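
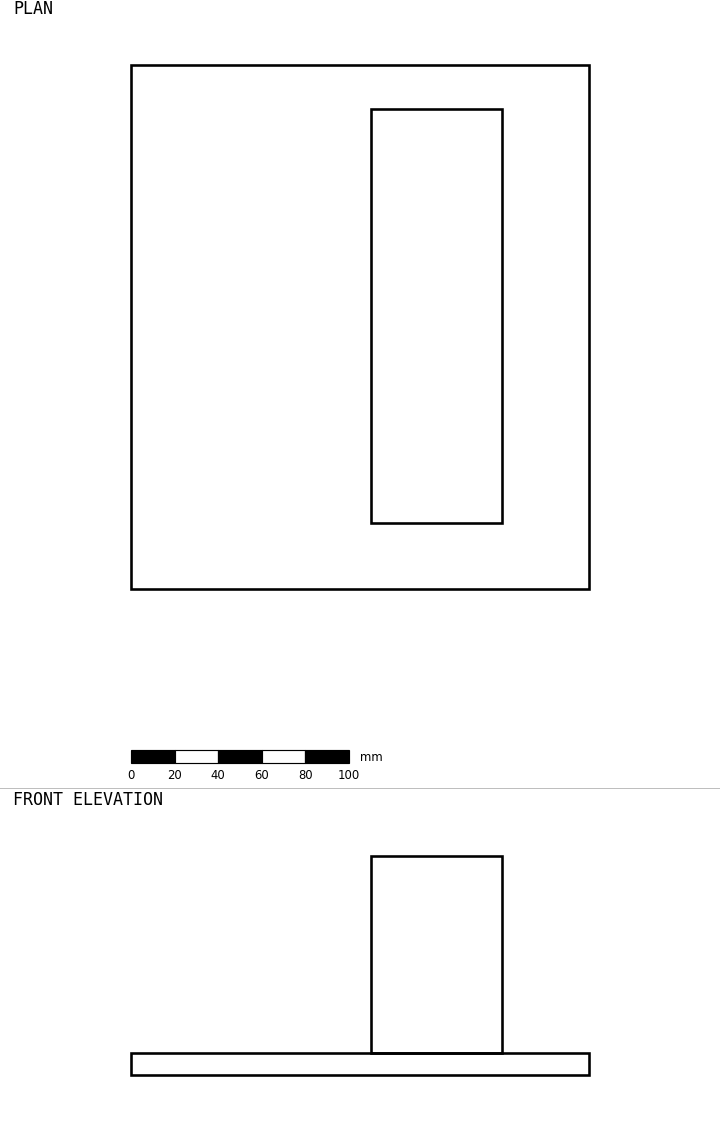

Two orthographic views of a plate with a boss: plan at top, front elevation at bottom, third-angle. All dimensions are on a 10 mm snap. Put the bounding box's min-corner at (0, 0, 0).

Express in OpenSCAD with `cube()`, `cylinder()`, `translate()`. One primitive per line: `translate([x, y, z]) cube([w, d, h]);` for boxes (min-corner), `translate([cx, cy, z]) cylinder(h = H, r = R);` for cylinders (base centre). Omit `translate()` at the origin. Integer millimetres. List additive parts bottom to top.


cube([210, 240, 10]);
translate([110, 30, 10]) cube([60, 190, 90]);


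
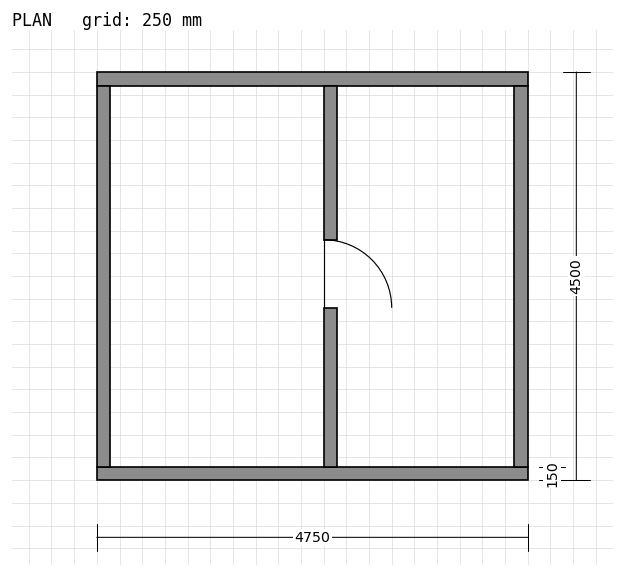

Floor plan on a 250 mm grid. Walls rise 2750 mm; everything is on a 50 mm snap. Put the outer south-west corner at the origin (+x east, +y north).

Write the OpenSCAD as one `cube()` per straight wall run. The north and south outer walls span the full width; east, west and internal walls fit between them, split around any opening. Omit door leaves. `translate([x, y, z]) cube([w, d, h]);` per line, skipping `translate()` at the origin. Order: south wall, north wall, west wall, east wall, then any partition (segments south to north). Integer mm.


cube([4750, 150, 2750]);
translate([0, 4350, 0]) cube([4750, 150, 2750]);
translate([0, 150, 0]) cube([150, 4200, 2750]);
translate([4600, 150, 0]) cube([150, 4200, 2750]);
translate([2500, 150, 0]) cube([150, 1750, 2750]);
translate([2500, 2650, 0]) cube([150, 1700, 2750]);


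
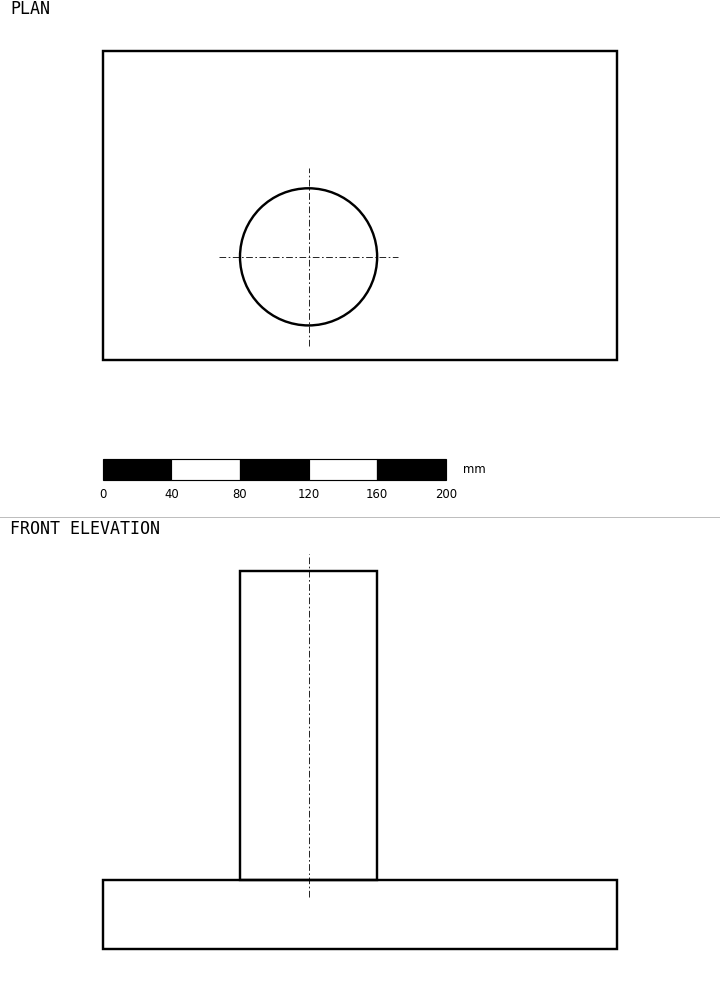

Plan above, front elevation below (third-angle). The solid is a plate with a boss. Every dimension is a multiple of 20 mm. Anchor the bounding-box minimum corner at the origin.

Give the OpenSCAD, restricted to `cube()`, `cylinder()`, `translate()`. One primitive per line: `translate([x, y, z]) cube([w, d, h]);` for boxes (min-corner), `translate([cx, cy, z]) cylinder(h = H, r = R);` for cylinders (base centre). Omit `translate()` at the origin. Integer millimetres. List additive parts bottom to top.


cube([300, 180, 40]);
translate([120, 60, 40]) cylinder(h = 180, r = 40);


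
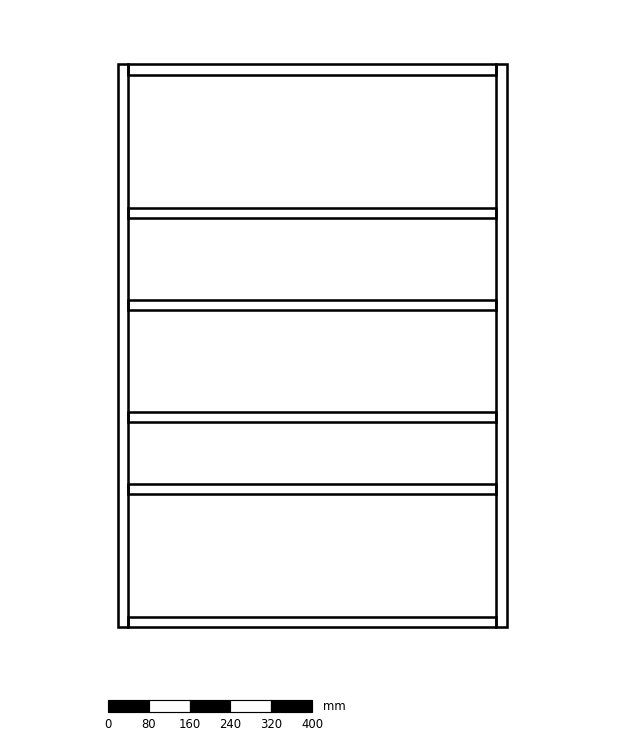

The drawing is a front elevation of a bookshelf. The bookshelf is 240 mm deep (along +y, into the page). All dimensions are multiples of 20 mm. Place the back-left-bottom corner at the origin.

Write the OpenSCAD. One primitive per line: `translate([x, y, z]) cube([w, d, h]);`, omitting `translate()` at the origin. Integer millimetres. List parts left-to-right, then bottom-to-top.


cube([20, 240, 1100]);
translate([20, 0, 0]) cube([720, 240, 20]);
translate([20, 0, 260]) cube([720, 240, 20]);
translate([20, 0, 400]) cube([720, 240, 20]);
translate([20, 0, 620]) cube([720, 240, 20]);
translate([20, 0, 800]) cube([720, 240, 20]);
translate([20, 0, 1080]) cube([720, 240, 20]);
translate([740, 0, 0]) cube([20, 240, 1100]);


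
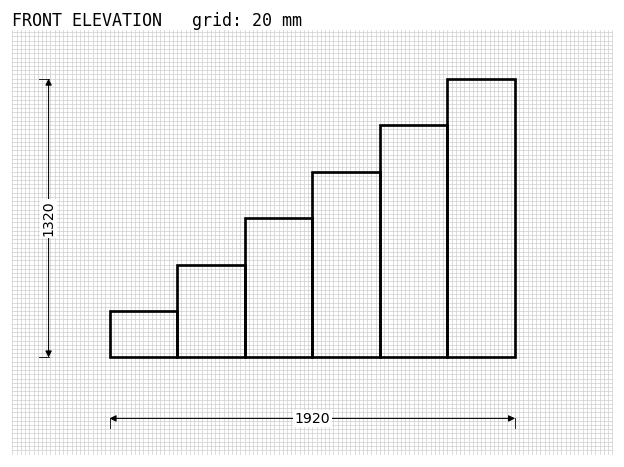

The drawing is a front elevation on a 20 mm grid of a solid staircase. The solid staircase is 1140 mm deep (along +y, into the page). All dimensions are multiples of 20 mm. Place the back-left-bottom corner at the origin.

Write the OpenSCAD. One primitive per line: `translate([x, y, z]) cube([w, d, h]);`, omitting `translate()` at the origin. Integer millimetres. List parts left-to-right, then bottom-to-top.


cube([320, 1140, 220]);
translate([320, 0, 0]) cube([320, 1140, 440]);
translate([640, 0, 0]) cube([320, 1140, 660]);
translate([960, 0, 0]) cube([320, 1140, 880]);
translate([1280, 0, 0]) cube([320, 1140, 1100]);
translate([1600, 0, 0]) cube([320, 1140, 1320]);


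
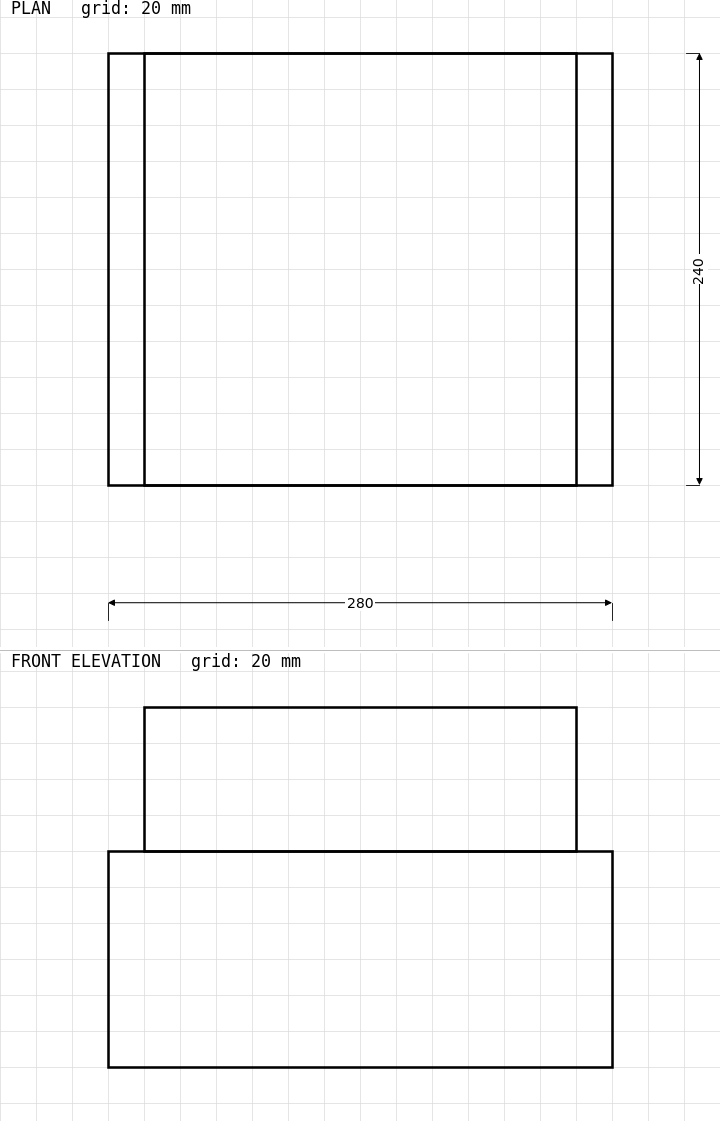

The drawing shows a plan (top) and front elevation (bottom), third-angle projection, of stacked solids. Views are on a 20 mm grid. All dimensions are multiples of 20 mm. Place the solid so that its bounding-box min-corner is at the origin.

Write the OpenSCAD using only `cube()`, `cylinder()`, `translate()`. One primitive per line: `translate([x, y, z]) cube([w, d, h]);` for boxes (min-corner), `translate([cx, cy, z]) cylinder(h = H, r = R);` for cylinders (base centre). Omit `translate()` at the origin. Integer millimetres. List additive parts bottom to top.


cube([280, 240, 120]);
translate([20, 0, 120]) cube([240, 240, 80]);


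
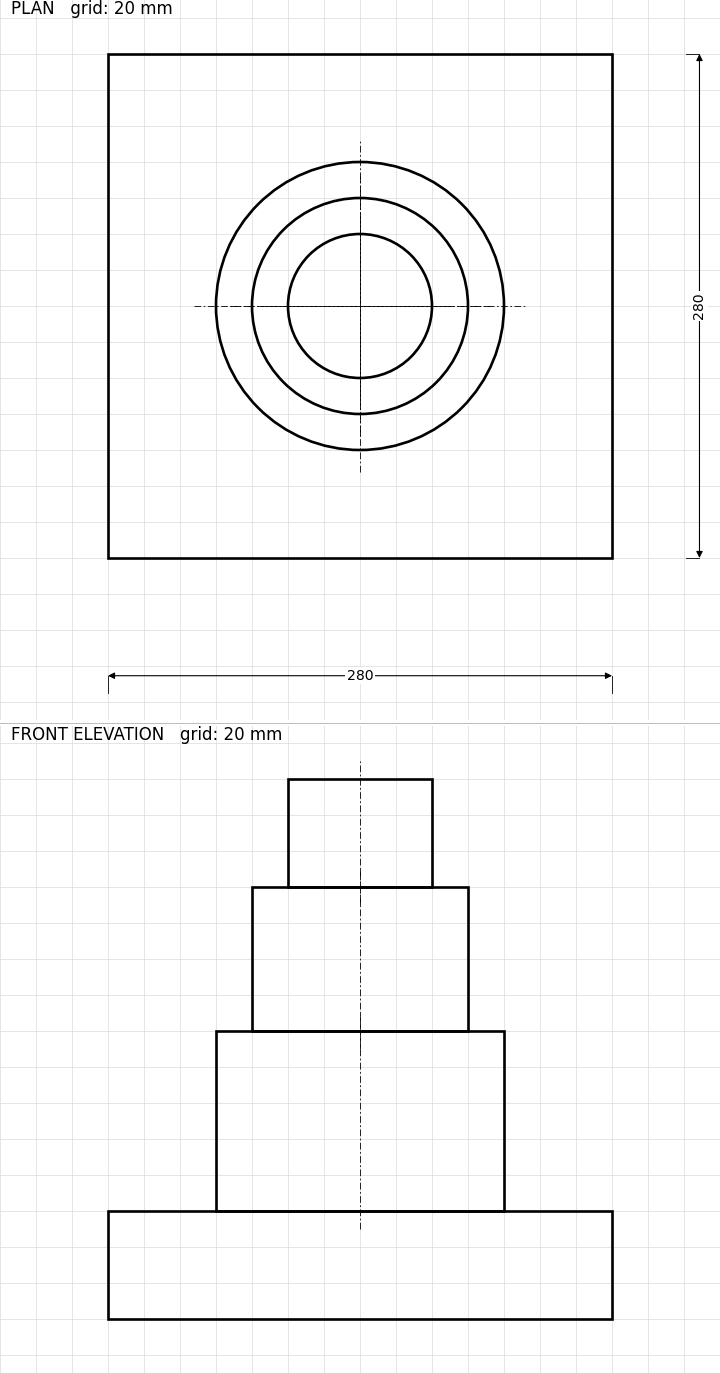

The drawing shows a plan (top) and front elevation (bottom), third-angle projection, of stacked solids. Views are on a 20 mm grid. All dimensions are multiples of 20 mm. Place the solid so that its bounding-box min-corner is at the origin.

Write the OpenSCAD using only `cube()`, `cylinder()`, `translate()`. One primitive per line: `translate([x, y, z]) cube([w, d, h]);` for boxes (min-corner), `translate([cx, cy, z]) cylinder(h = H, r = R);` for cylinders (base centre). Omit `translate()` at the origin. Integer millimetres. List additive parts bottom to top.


cube([280, 280, 60]);
translate([140, 140, 60]) cylinder(h = 100, r = 80);
translate([140, 140, 160]) cylinder(h = 80, r = 60);
translate([140, 140, 240]) cylinder(h = 60, r = 40);


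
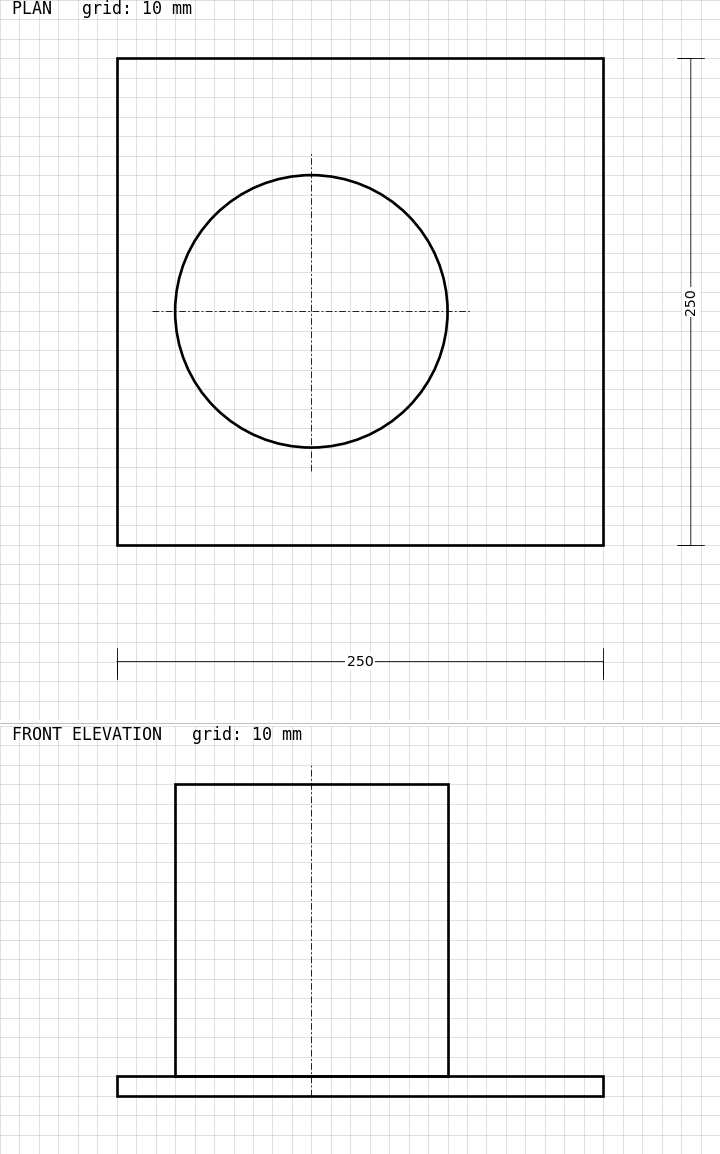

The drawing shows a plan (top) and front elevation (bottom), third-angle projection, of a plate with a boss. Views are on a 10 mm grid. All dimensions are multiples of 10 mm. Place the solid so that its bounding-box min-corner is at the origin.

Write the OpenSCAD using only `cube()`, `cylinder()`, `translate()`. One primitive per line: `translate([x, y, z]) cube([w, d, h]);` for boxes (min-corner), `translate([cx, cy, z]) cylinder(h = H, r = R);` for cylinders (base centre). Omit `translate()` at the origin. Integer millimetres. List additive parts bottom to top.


cube([250, 250, 10]);
translate([100, 120, 10]) cylinder(h = 150, r = 70);


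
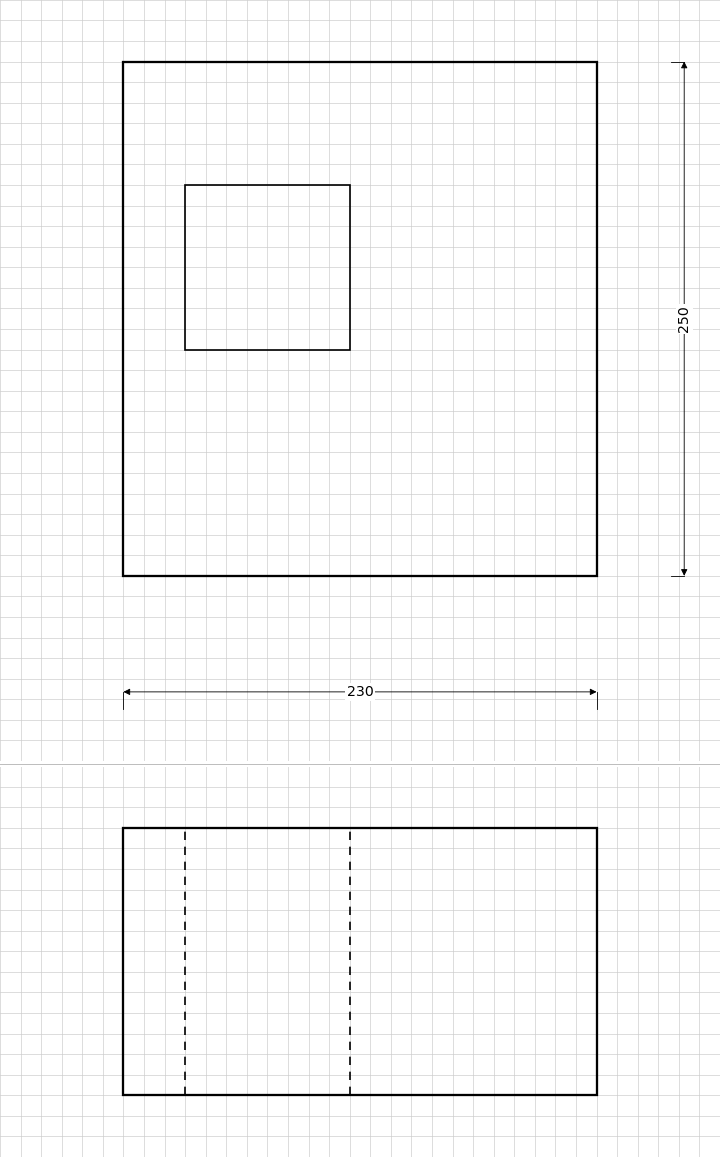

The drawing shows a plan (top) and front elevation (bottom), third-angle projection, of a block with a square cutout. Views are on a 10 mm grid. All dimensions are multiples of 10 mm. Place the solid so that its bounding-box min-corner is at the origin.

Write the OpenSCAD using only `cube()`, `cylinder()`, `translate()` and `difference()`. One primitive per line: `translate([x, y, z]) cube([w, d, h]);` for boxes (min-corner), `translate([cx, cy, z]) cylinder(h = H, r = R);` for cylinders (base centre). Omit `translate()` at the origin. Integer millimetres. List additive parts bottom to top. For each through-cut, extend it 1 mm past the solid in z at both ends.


difference() {
  cube([230, 250, 130]);
  translate([30, 110, -1]) cube([80, 80, 132]);
}


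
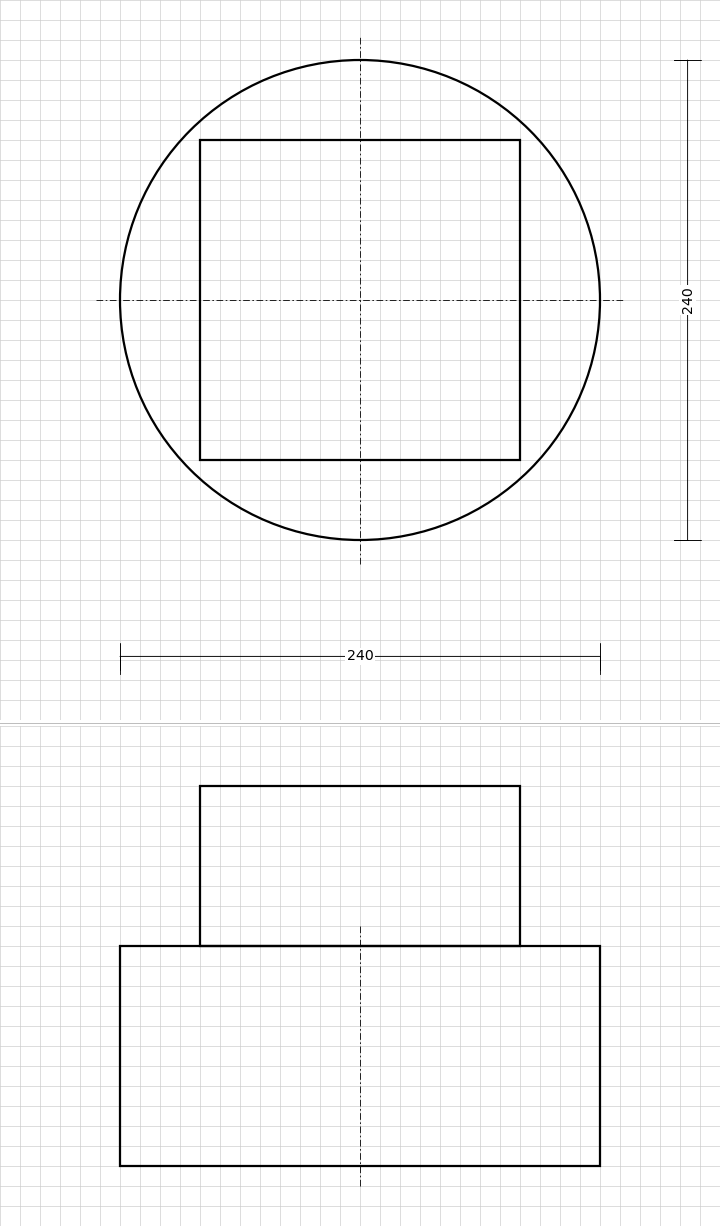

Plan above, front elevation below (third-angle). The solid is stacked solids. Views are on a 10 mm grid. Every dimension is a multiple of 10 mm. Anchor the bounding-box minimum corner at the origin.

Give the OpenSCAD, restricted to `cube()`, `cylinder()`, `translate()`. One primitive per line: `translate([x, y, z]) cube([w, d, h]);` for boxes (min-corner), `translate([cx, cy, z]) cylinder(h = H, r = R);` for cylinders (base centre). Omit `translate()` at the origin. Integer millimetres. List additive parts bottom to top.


translate([120, 120, 0]) cylinder(h = 110, r = 120);
translate([40, 40, 110]) cube([160, 160, 80]);


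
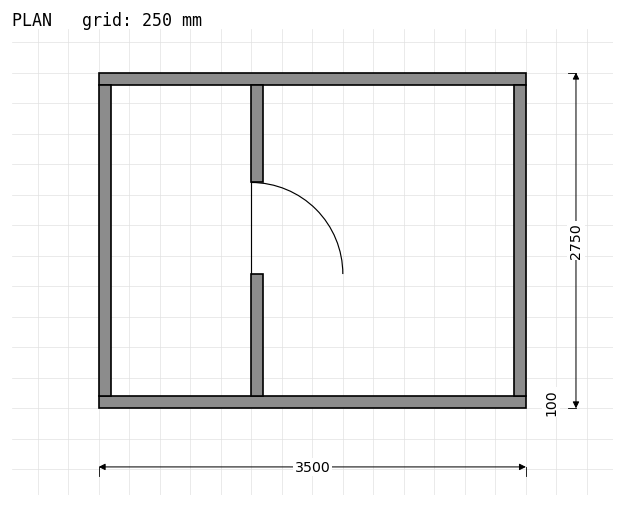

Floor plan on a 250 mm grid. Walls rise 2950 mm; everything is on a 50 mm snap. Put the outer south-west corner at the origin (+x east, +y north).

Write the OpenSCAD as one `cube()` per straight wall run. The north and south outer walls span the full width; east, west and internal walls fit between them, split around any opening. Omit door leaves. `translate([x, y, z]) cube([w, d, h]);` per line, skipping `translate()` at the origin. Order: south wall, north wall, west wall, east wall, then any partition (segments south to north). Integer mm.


cube([3500, 100, 2950]);
translate([0, 2650, 0]) cube([3500, 100, 2950]);
translate([0, 100, 0]) cube([100, 2550, 2950]);
translate([3400, 100, 0]) cube([100, 2550, 2950]);
translate([1250, 100, 0]) cube([100, 1000, 2950]);
translate([1250, 1850, 0]) cube([100, 800, 2950]);


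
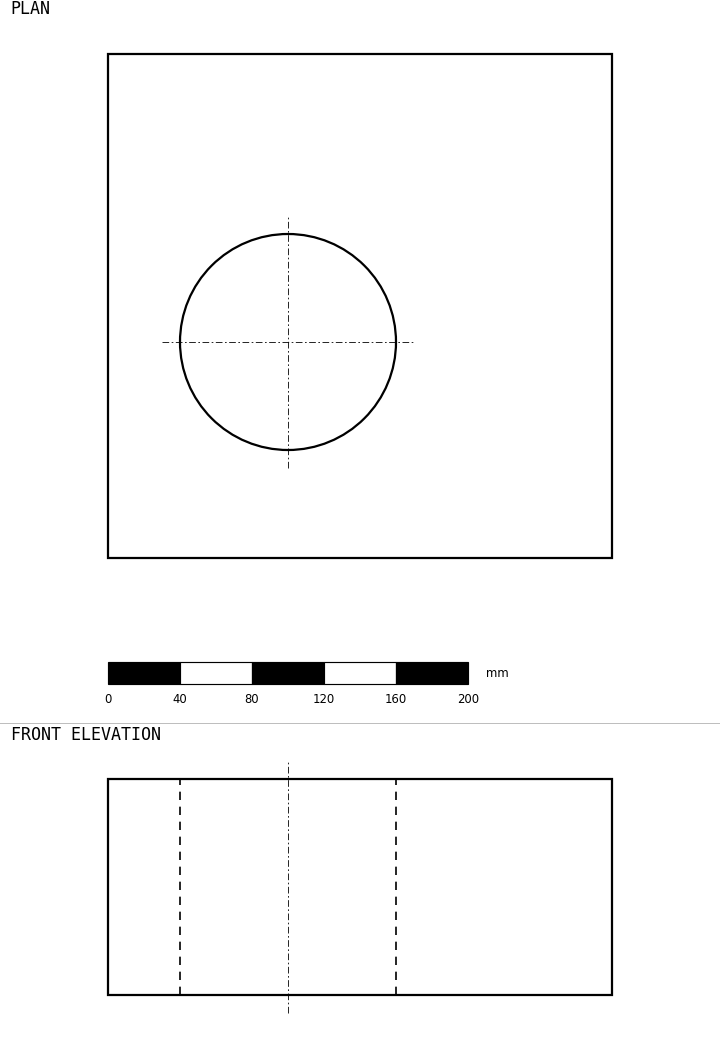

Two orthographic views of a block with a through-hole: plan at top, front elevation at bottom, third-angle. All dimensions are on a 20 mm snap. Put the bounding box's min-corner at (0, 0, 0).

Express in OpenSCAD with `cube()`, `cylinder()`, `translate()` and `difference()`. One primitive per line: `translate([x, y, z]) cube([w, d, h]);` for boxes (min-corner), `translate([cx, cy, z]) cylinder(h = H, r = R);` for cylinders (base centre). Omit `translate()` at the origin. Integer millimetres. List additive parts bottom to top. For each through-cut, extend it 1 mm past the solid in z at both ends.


difference() {
  cube([280, 280, 120]);
  translate([100, 120, -1]) cylinder(h = 122, r = 60);
}


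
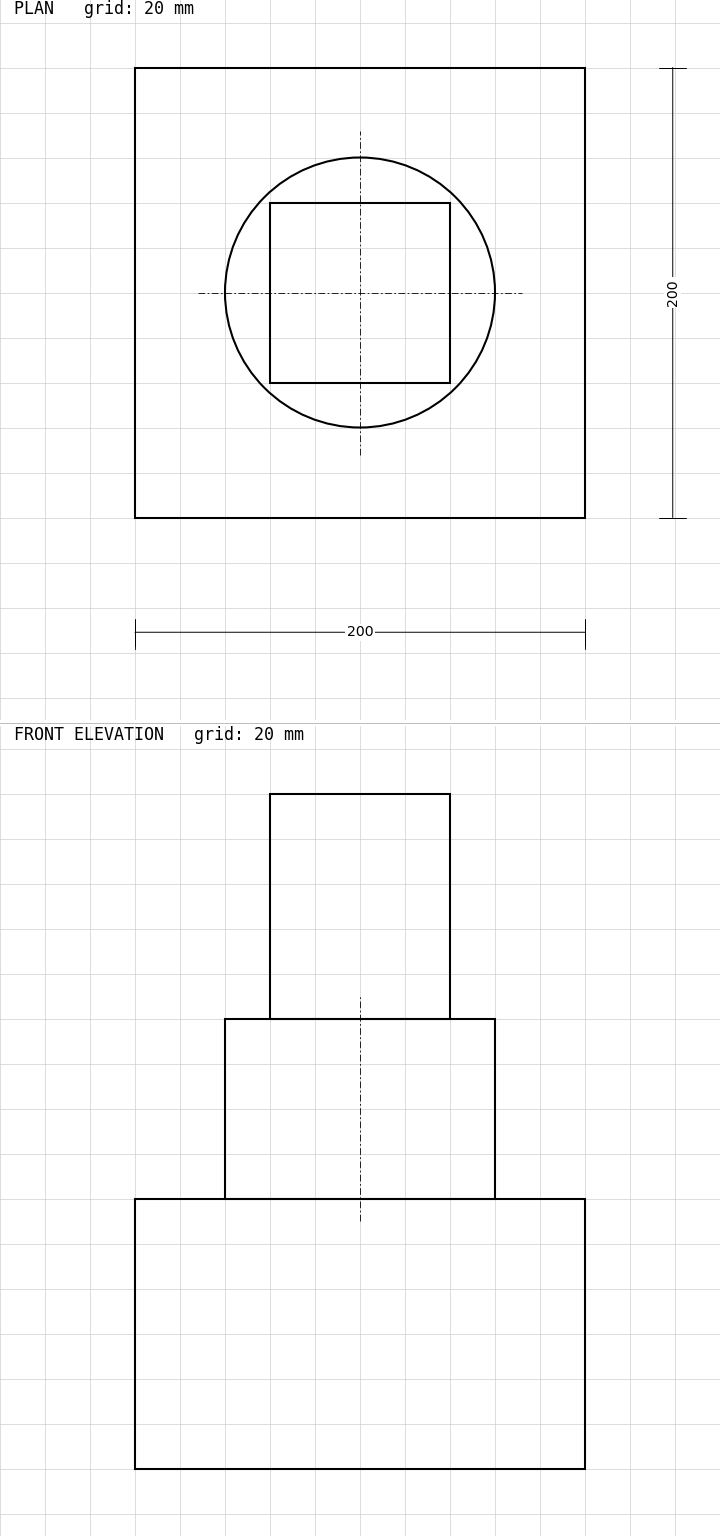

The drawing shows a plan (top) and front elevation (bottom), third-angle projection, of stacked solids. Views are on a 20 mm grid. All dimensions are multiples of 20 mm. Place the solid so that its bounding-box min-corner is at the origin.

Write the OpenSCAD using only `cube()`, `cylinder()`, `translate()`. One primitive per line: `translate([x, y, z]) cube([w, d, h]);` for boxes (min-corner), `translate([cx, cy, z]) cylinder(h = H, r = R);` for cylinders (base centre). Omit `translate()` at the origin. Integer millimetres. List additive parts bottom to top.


cube([200, 200, 120]);
translate([100, 100, 120]) cylinder(h = 80, r = 60);
translate([60, 60, 200]) cube([80, 80, 100]);


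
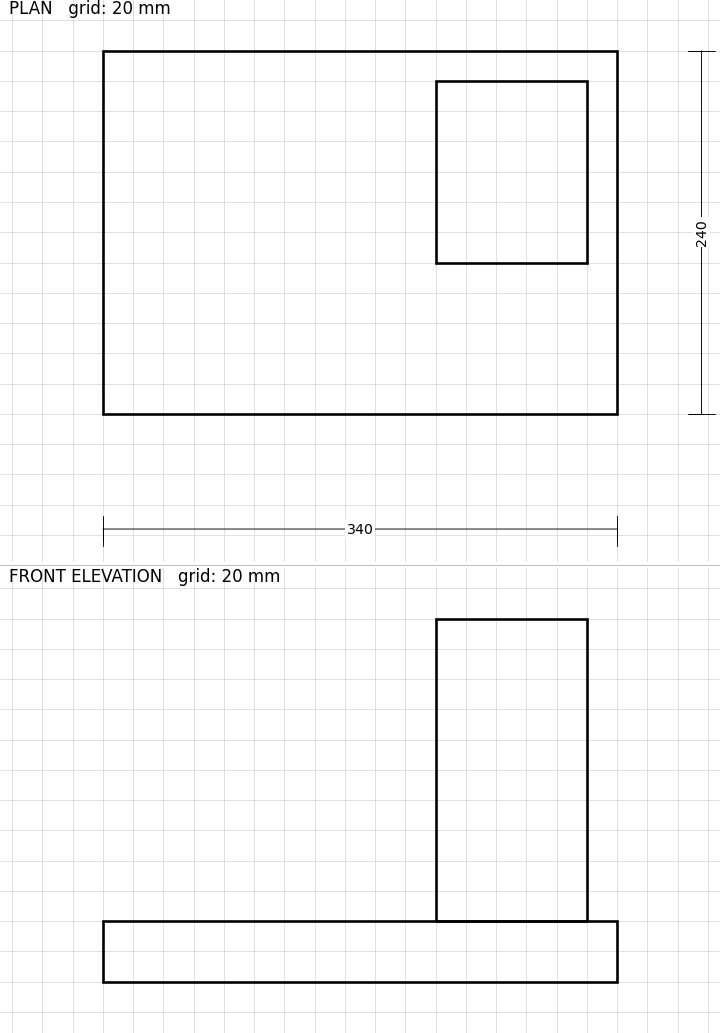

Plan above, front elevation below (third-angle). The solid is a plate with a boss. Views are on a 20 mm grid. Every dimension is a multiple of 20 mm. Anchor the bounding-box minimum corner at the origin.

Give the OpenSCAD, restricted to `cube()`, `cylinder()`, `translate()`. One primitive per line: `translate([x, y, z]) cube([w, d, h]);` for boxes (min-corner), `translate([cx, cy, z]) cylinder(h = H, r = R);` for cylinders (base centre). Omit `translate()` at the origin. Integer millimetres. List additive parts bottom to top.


cube([340, 240, 40]);
translate([220, 100, 40]) cube([100, 120, 200]);


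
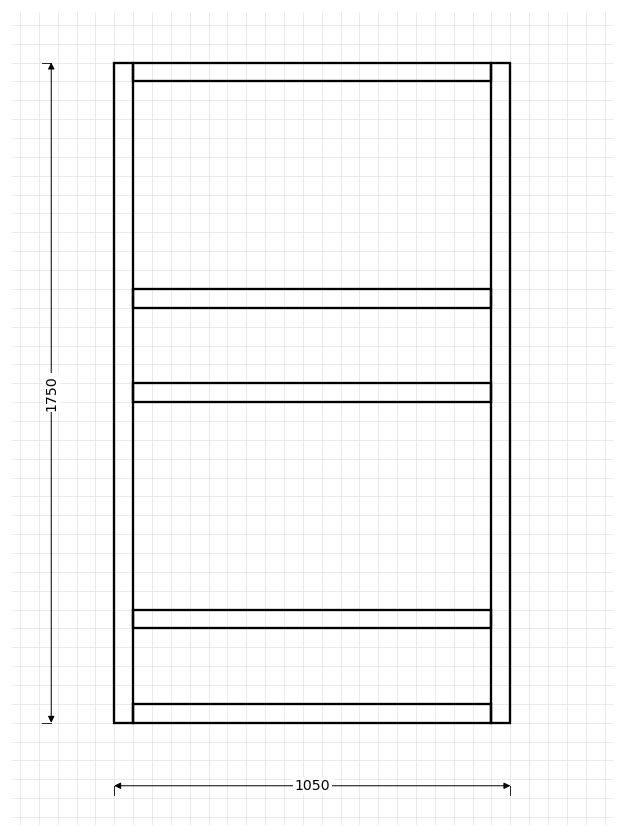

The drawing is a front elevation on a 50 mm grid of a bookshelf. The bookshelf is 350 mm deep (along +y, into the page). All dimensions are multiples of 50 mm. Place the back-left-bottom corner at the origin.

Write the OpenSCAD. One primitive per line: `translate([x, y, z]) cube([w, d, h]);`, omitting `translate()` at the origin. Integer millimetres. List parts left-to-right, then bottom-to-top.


cube([50, 350, 1750]);
translate([50, 0, 0]) cube([950, 350, 50]);
translate([50, 0, 250]) cube([950, 350, 50]);
translate([50, 0, 850]) cube([950, 350, 50]);
translate([50, 0, 1100]) cube([950, 350, 50]);
translate([50, 0, 1700]) cube([950, 350, 50]);
translate([1000, 0, 0]) cube([50, 350, 1750]);


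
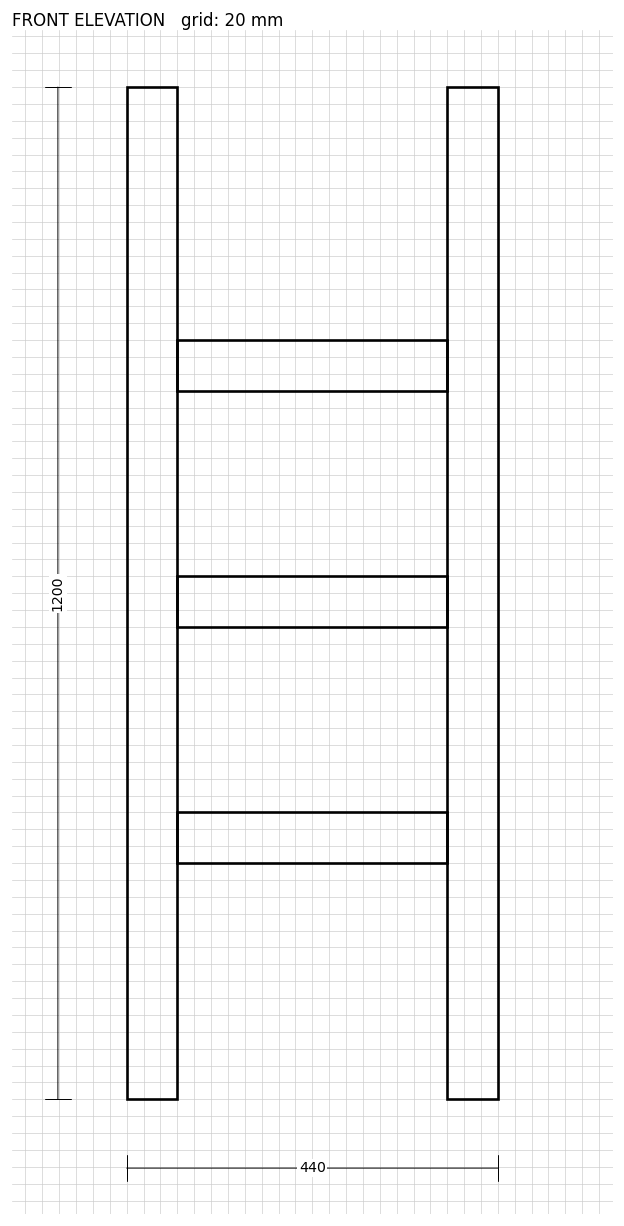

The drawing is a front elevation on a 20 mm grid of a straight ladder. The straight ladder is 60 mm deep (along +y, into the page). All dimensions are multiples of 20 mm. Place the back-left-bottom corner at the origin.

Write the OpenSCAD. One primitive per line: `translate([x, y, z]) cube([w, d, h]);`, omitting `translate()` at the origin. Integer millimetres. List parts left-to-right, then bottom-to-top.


cube([60, 60, 1200]);
translate([60, 0, 280]) cube([320, 60, 60]);
translate([60, 0, 560]) cube([320, 60, 60]);
translate([60, 0, 840]) cube([320, 60, 60]);
translate([380, 0, 0]) cube([60, 60, 1200]);


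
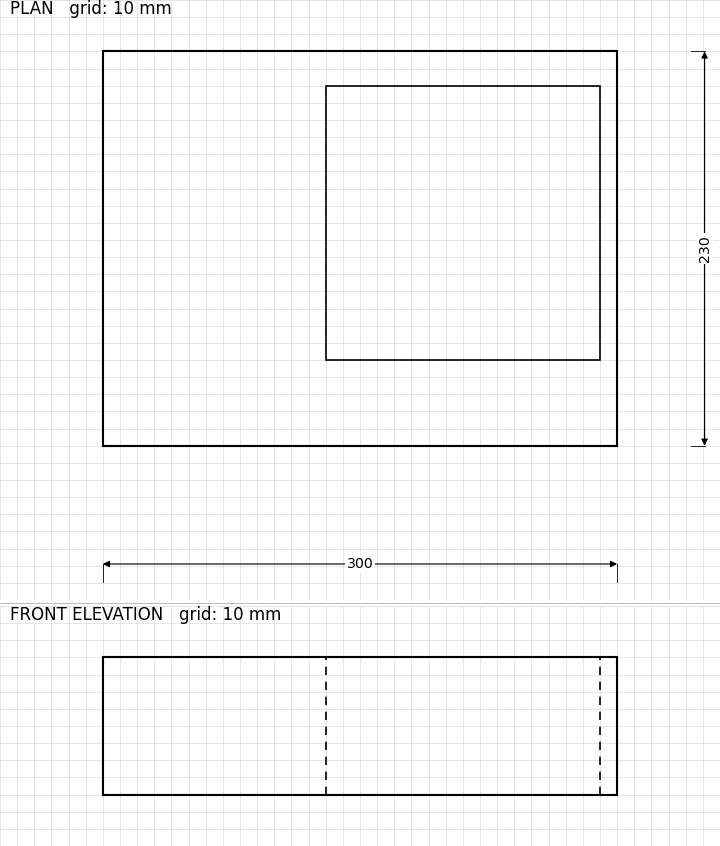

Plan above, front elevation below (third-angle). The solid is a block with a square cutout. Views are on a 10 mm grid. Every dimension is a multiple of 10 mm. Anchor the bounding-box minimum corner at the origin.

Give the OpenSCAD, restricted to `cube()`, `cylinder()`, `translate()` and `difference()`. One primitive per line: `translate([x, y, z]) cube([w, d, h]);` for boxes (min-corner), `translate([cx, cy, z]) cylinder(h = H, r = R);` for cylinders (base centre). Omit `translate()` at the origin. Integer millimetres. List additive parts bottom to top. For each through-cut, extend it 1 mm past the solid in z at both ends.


difference() {
  cube([300, 230, 80]);
  translate([130, 50, -1]) cube([160, 160, 82]);
}


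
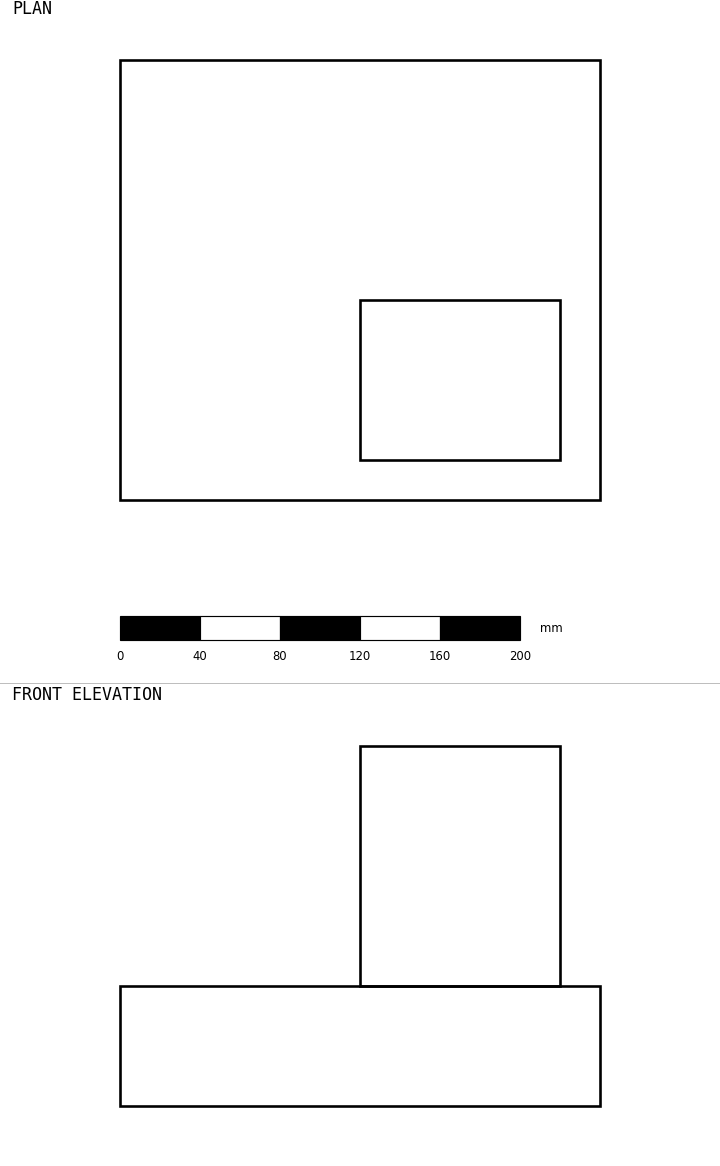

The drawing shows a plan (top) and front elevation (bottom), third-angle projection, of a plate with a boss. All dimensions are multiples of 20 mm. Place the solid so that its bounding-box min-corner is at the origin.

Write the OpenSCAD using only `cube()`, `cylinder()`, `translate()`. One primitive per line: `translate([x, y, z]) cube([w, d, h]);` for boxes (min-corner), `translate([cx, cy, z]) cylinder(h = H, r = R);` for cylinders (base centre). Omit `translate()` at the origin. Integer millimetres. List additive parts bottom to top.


cube([240, 220, 60]);
translate([120, 20, 60]) cube([100, 80, 120]);


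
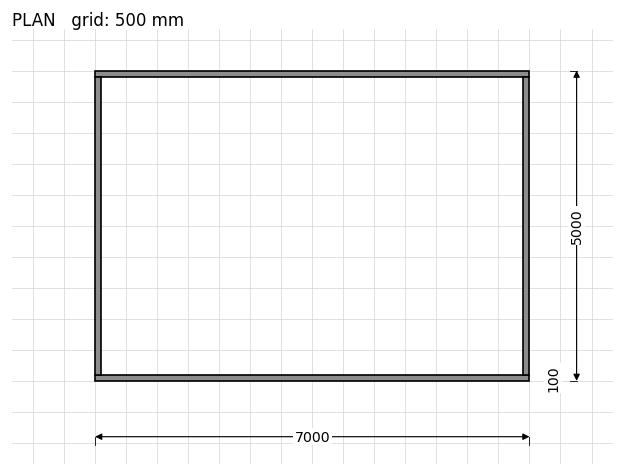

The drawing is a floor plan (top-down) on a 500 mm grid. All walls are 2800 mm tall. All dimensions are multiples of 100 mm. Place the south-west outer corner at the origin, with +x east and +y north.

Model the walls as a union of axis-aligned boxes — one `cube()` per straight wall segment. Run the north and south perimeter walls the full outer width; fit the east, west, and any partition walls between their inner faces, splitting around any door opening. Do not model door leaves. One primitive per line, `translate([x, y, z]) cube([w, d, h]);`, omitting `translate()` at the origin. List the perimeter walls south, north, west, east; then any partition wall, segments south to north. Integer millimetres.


cube([7000, 100, 2800]);
translate([0, 4900, 0]) cube([7000, 100, 2800]);
translate([0, 100, 0]) cube([100, 4800, 2800]);
translate([6900, 100, 0]) cube([100, 4800, 2800]);


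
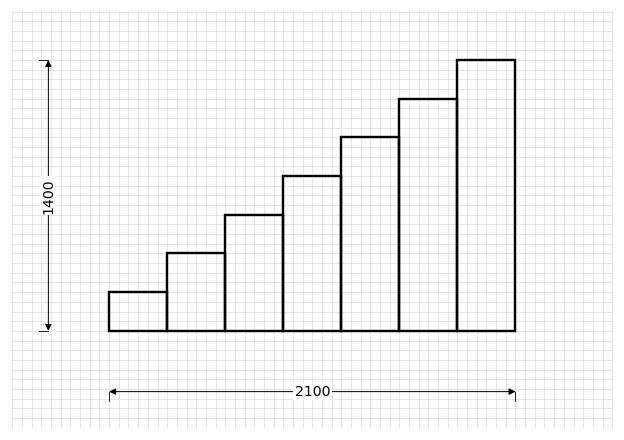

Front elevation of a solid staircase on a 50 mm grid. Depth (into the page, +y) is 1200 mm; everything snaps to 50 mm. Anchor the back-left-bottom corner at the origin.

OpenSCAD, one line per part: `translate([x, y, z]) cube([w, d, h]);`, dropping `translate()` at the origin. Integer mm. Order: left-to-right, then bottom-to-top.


cube([300, 1200, 200]);
translate([300, 0, 0]) cube([300, 1200, 400]);
translate([600, 0, 0]) cube([300, 1200, 600]);
translate([900, 0, 0]) cube([300, 1200, 800]);
translate([1200, 0, 0]) cube([300, 1200, 1000]);
translate([1500, 0, 0]) cube([300, 1200, 1200]);
translate([1800, 0, 0]) cube([300, 1200, 1400]);


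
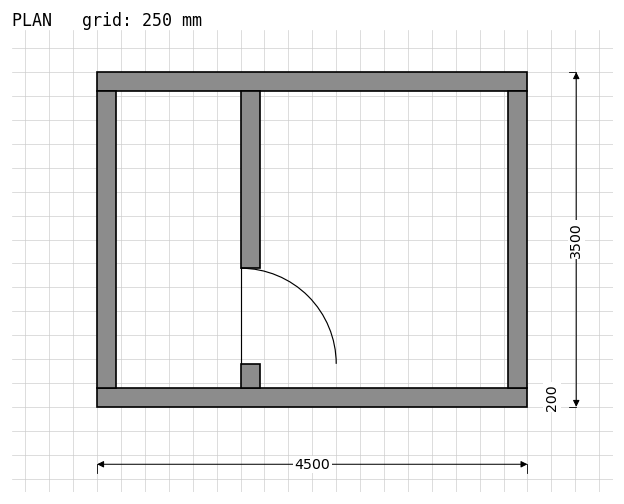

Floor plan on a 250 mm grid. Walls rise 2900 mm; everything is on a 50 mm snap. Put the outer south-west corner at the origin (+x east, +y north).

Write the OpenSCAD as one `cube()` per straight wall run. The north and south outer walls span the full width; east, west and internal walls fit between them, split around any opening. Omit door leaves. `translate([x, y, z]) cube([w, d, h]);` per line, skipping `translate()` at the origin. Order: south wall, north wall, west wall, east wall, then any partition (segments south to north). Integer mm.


cube([4500, 200, 2900]);
translate([0, 3300, 0]) cube([4500, 200, 2900]);
translate([0, 200, 0]) cube([200, 3100, 2900]);
translate([4300, 200, 0]) cube([200, 3100, 2900]);
translate([1500, 200, 0]) cube([200, 250, 2900]);
translate([1500, 1450, 0]) cube([200, 1850, 2900]);


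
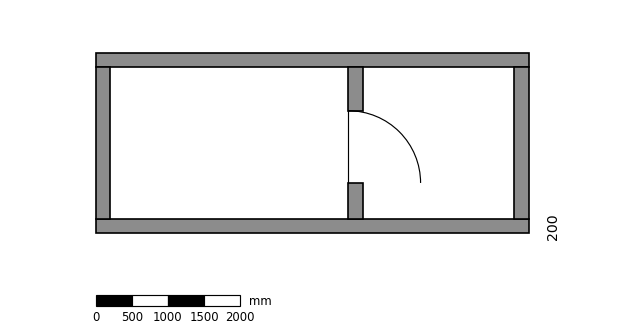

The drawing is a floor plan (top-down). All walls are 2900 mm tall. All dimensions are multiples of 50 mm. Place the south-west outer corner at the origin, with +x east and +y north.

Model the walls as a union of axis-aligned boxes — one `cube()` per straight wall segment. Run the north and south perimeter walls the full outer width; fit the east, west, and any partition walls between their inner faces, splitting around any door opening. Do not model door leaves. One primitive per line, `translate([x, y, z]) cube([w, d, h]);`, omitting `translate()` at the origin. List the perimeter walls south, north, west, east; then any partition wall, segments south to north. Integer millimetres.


cube([6000, 200, 2900]);
translate([0, 2300, 0]) cube([6000, 200, 2900]);
translate([0, 200, 0]) cube([200, 2100, 2900]);
translate([5800, 200, 0]) cube([200, 2100, 2900]);
translate([3500, 200, 0]) cube([200, 500, 2900]);
translate([3500, 1700, 0]) cube([200, 600, 2900]);


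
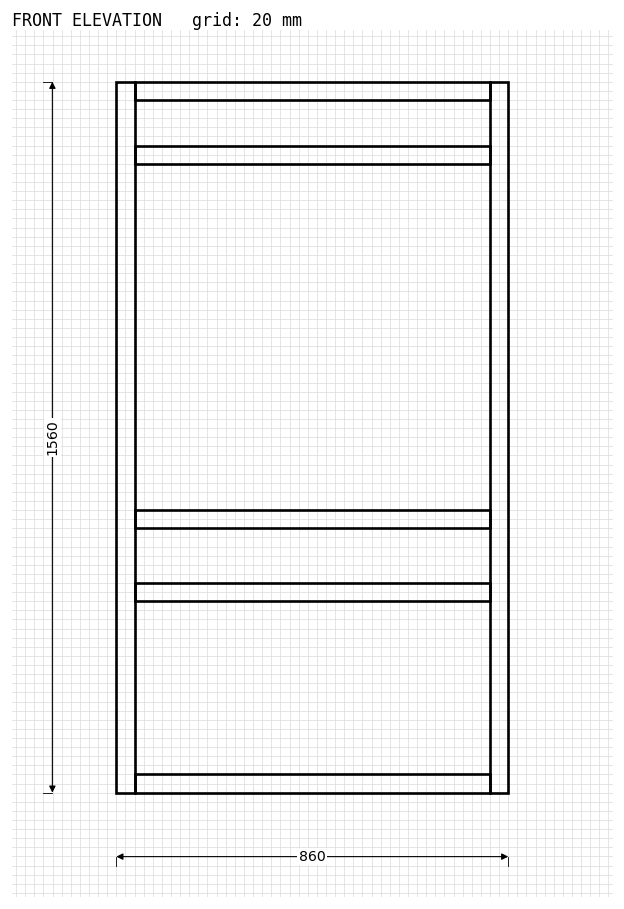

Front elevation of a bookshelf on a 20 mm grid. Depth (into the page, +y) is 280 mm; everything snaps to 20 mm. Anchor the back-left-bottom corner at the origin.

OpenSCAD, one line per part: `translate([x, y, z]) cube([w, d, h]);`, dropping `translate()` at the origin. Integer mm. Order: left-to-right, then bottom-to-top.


cube([40, 280, 1560]);
translate([40, 0, 0]) cube([780, 280, 40]);
translate([40, 0, 420]) cube([780, 280, 40]);
translate([40, 0, 580]) cube([780, 280, 40]);
translate([40, 0, 1380]) cube([780, 280, 40]);
translate([40, 0, 1520]) cube([780, 280, 40]);
translate([820, 0, 0]) cube([40, 280, 1560]);


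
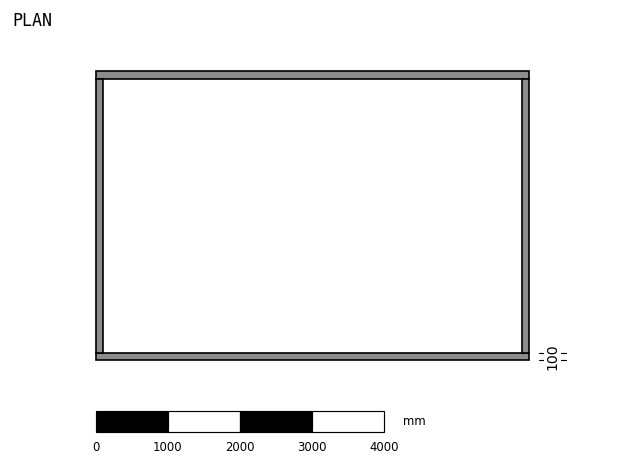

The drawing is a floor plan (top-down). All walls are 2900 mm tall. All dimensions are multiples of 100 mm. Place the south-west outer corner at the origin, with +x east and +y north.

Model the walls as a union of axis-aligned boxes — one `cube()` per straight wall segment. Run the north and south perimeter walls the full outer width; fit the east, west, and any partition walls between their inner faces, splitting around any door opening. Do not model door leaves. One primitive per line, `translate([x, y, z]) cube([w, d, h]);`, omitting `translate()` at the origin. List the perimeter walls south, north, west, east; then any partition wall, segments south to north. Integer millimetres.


cube([6000, 100, 2900]);
translate([0, 3900, 0]) cube([6000, 100, 2900]);
translate([0, 100, 0]) cube([100, 3800, 2900]);
translate([5900, 100, 0]) cube([100, 3800, 2900]);


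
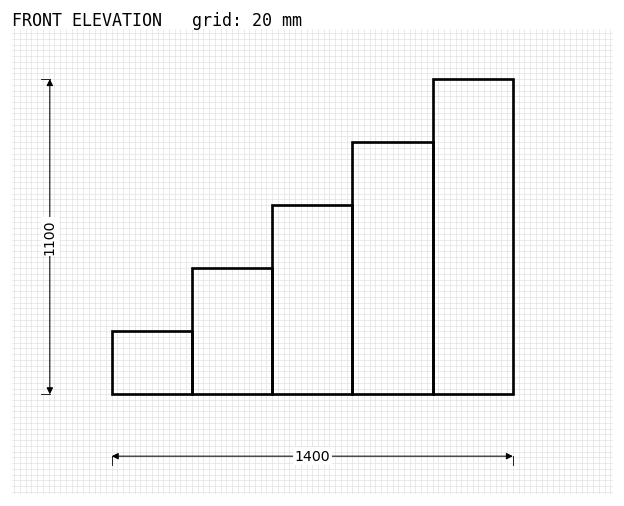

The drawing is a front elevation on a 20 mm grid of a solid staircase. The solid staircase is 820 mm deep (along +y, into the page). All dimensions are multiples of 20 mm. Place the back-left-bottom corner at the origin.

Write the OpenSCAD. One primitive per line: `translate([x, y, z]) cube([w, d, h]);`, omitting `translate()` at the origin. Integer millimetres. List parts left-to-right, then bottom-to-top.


cube([280, 820, 220]);
translate([280, 0, 0]) cube([280, 820, 440]);
translate([560, 0, 0]) cube([280, 820, 660]);
translate([840, 0, 0]) cube([280, 820, 880]);
translate([1120, 0, 0]) cube([280, 820, 1100]);


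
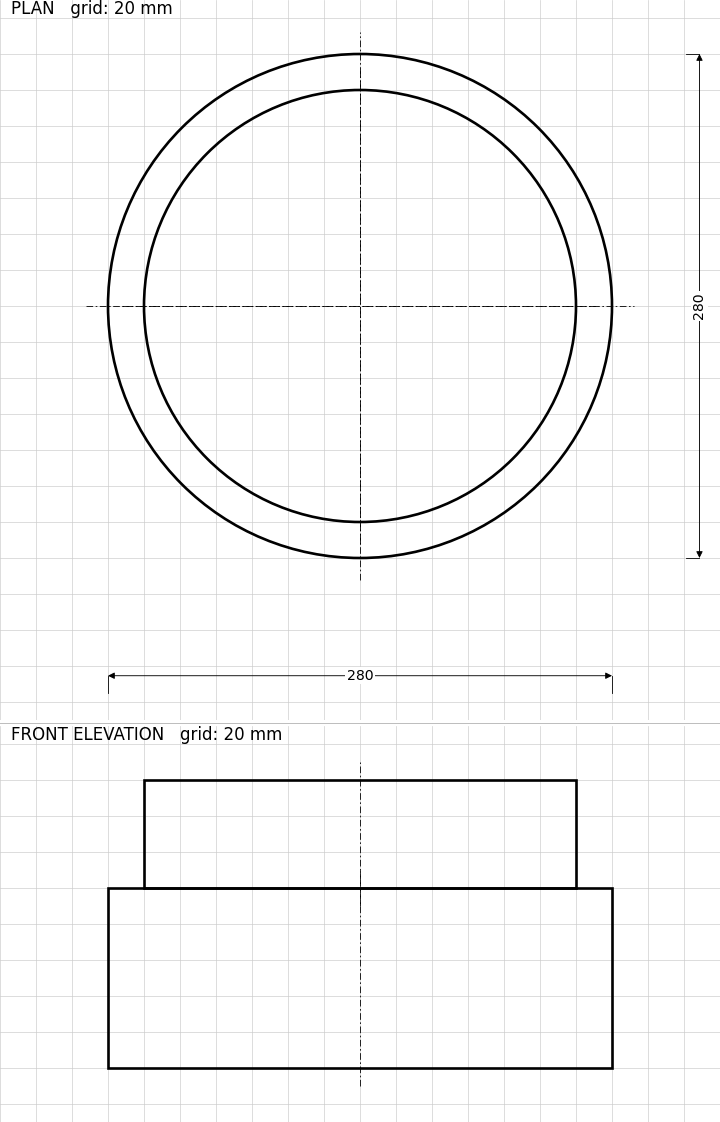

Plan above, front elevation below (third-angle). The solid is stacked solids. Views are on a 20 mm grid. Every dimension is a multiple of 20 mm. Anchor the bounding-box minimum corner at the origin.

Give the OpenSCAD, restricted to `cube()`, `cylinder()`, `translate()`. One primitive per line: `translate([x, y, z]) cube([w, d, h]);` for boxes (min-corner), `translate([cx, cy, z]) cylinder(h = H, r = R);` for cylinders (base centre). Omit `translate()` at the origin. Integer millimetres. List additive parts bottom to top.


translate([140, 140, 0]) cylinder(h = 100, r = 140);
translate([140, 140, 100]) cylinder(h = 60, r = 120);


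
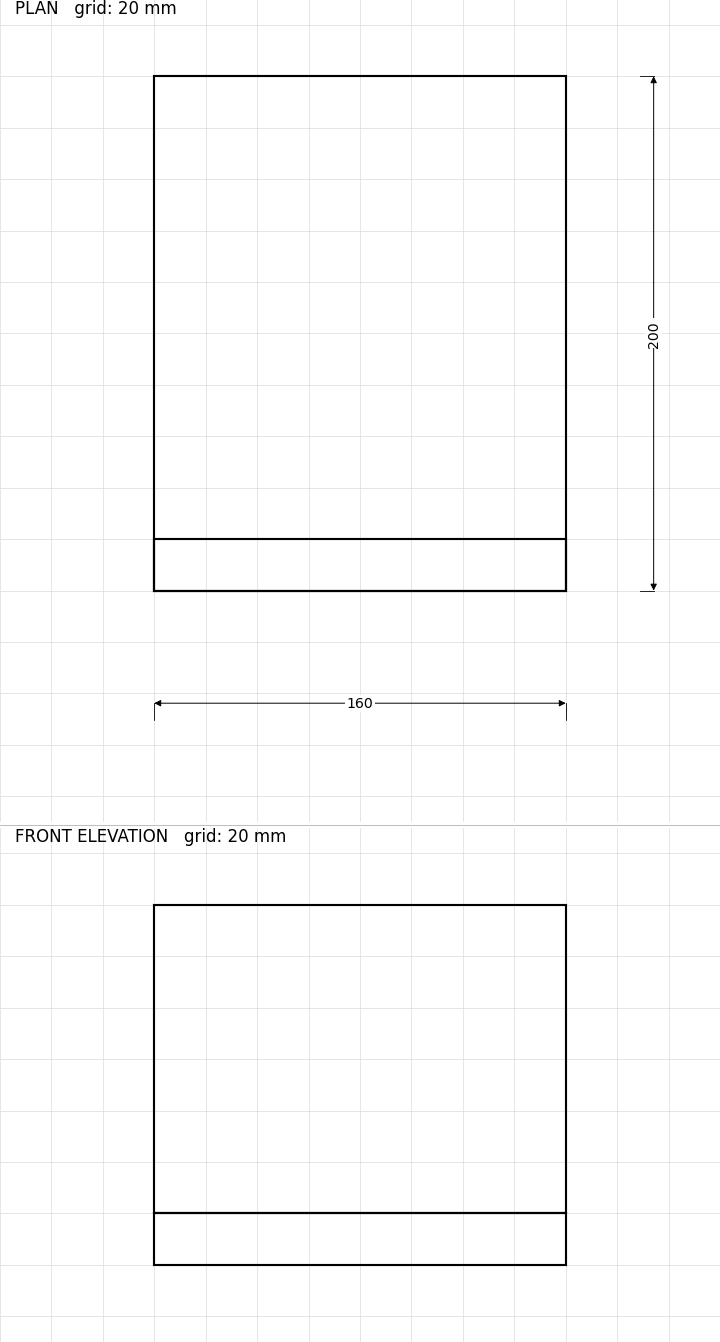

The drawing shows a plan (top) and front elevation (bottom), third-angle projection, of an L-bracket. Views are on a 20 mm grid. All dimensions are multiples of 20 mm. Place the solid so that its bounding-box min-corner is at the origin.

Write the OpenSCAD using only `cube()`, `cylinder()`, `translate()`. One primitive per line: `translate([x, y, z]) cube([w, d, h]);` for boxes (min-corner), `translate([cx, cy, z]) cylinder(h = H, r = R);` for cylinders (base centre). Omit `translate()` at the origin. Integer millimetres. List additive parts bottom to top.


cube([160, 200, 20]);
translate([0, 0, 20]) cube([160, 20, 120]);


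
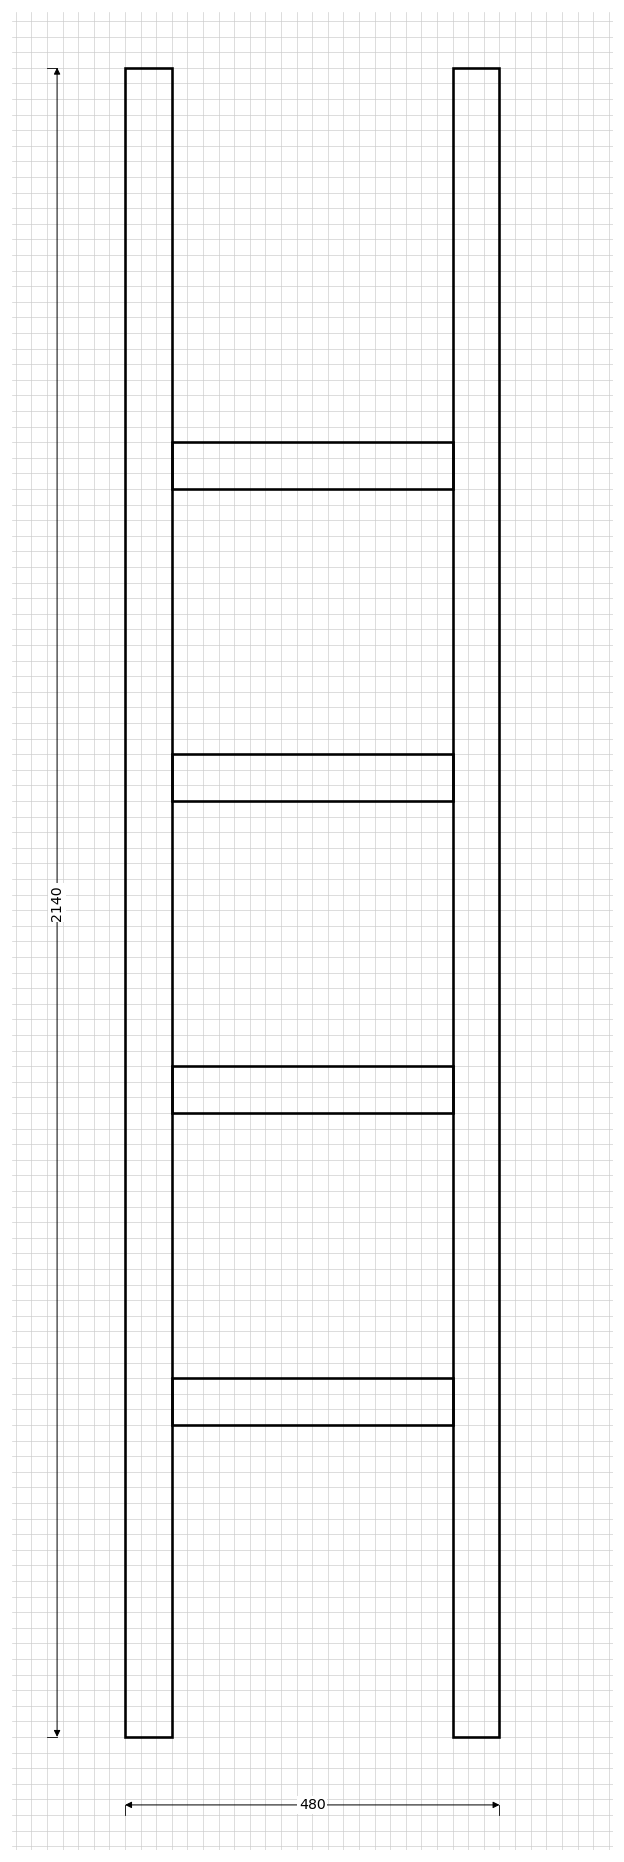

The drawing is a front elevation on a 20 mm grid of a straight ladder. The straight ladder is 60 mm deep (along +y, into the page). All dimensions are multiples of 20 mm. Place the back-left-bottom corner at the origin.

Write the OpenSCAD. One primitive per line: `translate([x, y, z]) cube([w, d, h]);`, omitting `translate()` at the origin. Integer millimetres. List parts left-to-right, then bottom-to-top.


cube([60, 60, 2140]);
translate([60, 0, 400]) cube([360, 60, 60]);
translate([60, 0, 800]) cube([360, 60, 60]);
translate([60, 0, 1200]) cube([360, 60, 60]);
translate([60, 0, 1600]) cube([360, 60, 60]);
translate([420, 0, 0]) cube([60, 60, 2140]);


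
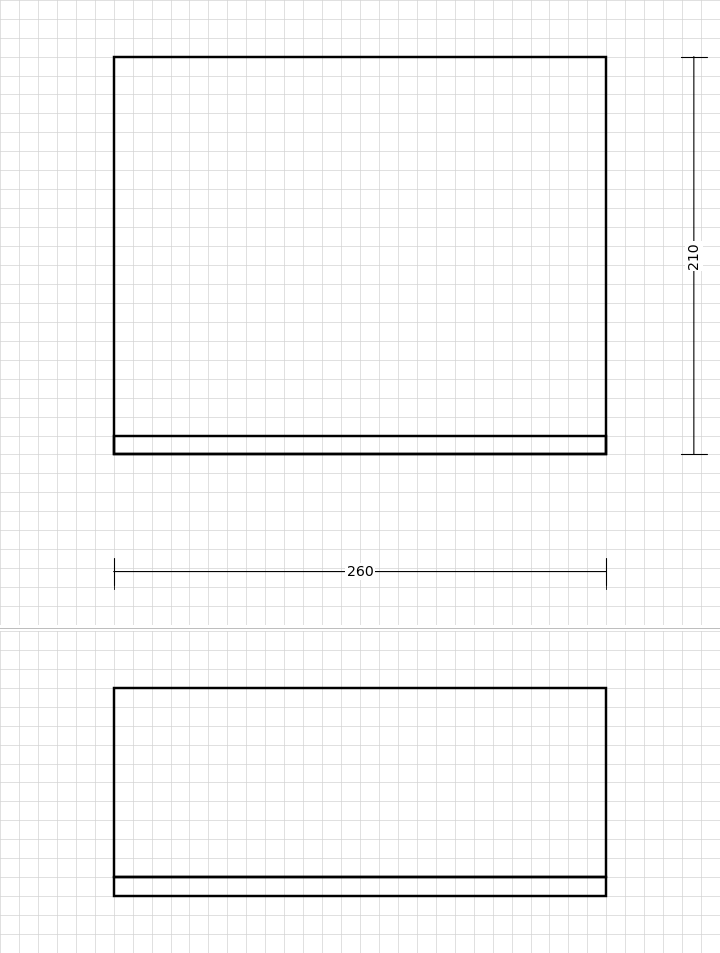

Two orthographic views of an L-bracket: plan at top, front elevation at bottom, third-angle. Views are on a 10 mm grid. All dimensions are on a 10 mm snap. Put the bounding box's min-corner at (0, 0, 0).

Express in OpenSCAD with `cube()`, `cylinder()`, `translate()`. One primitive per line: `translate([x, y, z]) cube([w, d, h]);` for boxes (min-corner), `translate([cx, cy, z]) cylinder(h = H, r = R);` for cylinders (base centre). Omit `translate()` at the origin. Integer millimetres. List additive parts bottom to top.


cube([260, 210, 10]);
translate([0, 0, 10]) cube([260, 10, 100]);


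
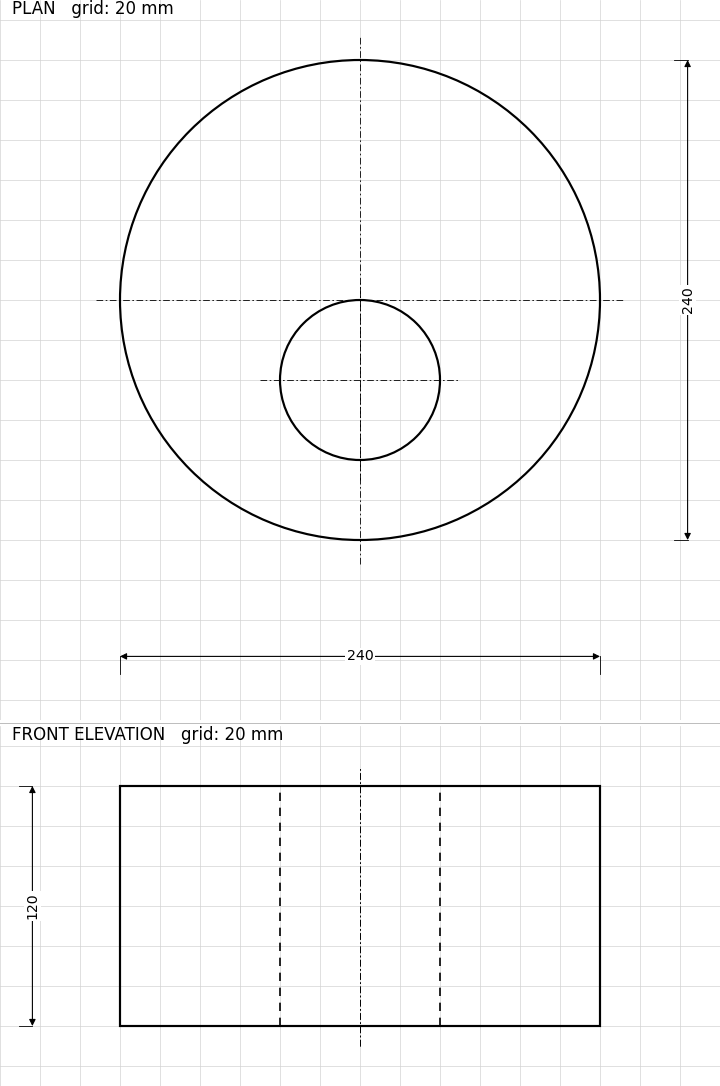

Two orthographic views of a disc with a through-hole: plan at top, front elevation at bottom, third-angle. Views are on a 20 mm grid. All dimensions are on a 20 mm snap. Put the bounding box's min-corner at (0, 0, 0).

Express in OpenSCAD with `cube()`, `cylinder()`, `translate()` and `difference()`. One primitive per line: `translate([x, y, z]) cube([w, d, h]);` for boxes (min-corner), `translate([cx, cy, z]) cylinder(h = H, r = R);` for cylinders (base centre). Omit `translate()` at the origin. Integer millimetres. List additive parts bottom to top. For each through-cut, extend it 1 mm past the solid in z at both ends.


difference() {
  translate([120, 120, 0]) cylinder(h = 120, r = 120);
  translate([120, 80, -1]) cylinder(h = 122, r = 40);
}


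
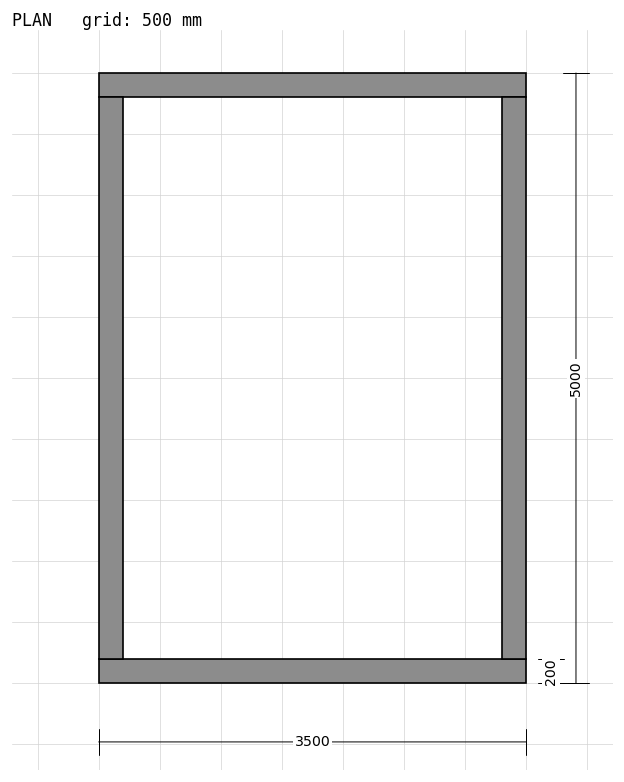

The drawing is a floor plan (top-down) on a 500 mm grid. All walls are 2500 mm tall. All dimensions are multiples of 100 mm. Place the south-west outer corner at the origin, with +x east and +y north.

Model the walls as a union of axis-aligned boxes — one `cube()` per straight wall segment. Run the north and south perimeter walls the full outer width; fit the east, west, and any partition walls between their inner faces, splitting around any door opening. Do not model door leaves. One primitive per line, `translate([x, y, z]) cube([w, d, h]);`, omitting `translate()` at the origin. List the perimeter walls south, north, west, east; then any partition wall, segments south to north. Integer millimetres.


cube([3500, 200, 2500]);
translate([0, 4800, 0]) cube([3500, 200, 2500]);
translate([0, 200, 0]) cube([200, 4600, 2500]);
translate([3300, 200, 0]) cube([200, 4600, 2500]);


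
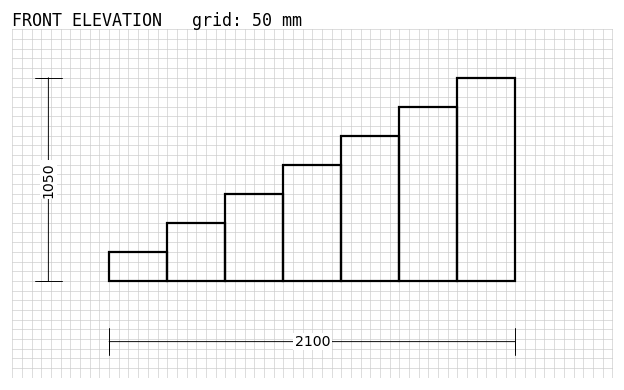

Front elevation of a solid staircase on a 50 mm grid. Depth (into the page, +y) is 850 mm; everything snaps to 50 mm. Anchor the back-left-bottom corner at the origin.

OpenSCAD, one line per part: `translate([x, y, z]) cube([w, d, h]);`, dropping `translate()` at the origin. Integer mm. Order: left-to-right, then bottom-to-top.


cube([300, 850, 150]);
translate([300, 0, 0]) cube([300, 850, 300]);
translate([600, 0, 0]) cube([300, 850, 450]);
translate([900, 0, 0]) cube([300, 850, 600]);
translate([1200, 0, 0]) cube([300, 850, 750]);
translate([1500, 0, 0]) cube([300, 850, 900]);
translate([1800, 0, 0]) cube([300, 850, 1050]);


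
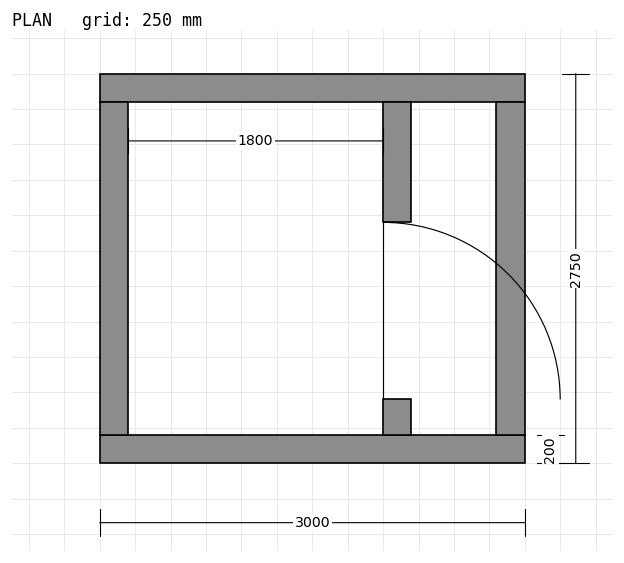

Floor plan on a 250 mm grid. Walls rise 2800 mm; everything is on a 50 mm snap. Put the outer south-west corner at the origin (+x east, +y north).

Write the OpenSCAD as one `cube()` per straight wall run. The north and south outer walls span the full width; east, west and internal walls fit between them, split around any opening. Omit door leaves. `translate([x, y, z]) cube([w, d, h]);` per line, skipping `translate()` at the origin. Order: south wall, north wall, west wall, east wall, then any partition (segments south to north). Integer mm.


cube([3000, 200, 2800]);
translate([0, 2550, 0]) cube([3000, 200, 2800]);
translate([0, 200, 0]) cube([200, 2350, 2800]);
translate([2800, 200, 0]) cube([200, 2350, 2800]);
translate([2000, 200, 0]) cube([200, 250, 2800]);
translate([2000, 1700, 0]) cube([200, 850, 2800]);


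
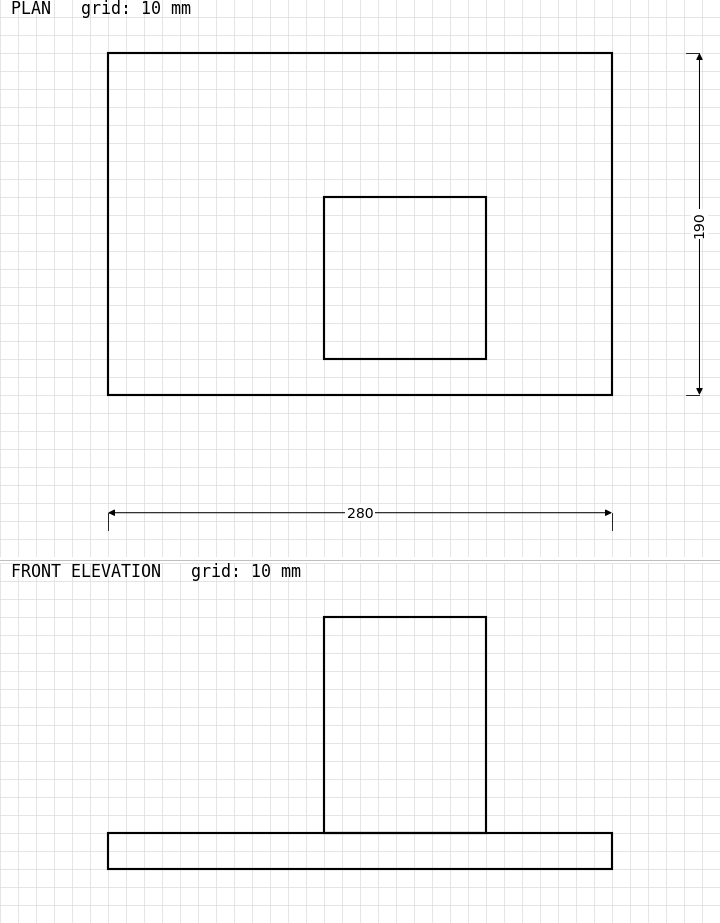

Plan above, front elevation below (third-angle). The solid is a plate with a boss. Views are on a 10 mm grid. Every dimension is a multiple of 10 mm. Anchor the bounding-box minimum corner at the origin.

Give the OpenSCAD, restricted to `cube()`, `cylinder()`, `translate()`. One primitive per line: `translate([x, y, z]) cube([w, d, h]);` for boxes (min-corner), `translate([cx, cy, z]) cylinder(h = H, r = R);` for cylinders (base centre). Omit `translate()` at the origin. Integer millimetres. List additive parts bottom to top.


cube([280, 190, 20]);
translate([120, 20, 20]) cube([90, 90, 120]);


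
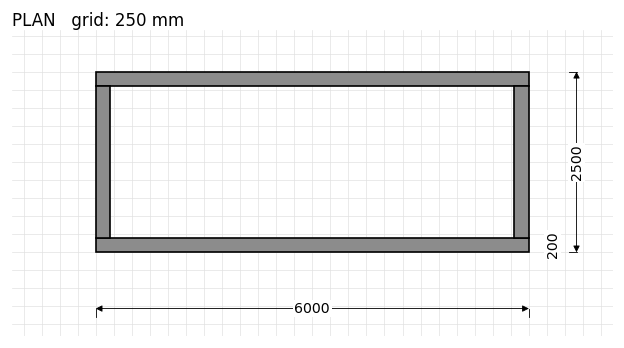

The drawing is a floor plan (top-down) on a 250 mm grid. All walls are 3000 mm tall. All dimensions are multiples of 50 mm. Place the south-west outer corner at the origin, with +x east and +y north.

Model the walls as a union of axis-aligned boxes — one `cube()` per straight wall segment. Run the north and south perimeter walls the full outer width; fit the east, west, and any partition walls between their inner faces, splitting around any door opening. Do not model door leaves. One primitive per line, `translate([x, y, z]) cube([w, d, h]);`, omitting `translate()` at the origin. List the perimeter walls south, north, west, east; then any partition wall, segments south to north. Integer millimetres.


cube([6000, 200, 3000]);
translate([0, 2300, 0]) cube([6000, 200, 3000]);
translate([0, 200, 0]) cube([200, 2100, 3000]);
translate([5800, 200, 0]) cube([200, 2100, 3000]);


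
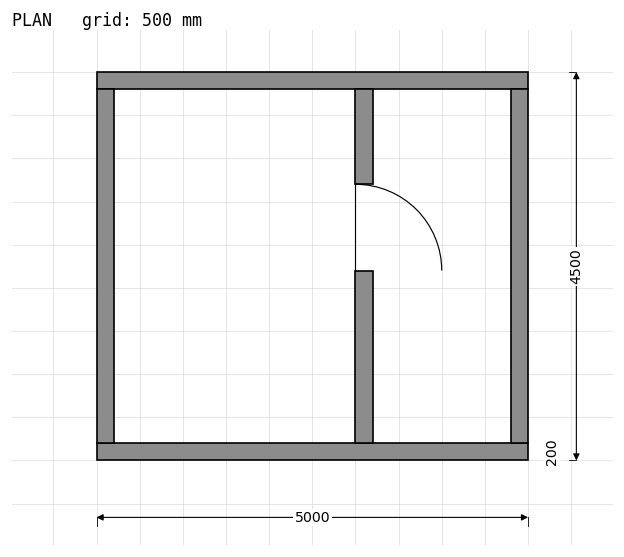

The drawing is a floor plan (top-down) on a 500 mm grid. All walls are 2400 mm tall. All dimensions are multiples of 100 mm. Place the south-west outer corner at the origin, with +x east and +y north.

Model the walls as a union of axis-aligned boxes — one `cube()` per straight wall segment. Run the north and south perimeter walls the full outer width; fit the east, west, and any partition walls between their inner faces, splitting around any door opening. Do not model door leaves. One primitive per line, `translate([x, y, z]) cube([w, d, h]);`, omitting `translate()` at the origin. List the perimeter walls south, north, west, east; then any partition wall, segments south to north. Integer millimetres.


cube([5000, 200, 2400]);
translate([0, 4300, 0]) cube([5000, 200, 2400]);
translate([0, 200, 0]) cube([200, 4100, 2400]);
translate([4800, 200, 0]) cube([200, 4100, 2400]);
translate([3000, 200, 0]) cube([200, 2000, 2400]);
translate([3000, 3200, 0]) cube([200, 1100, 2400]);
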